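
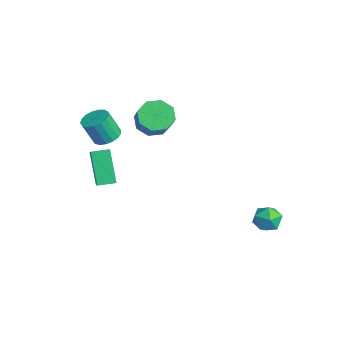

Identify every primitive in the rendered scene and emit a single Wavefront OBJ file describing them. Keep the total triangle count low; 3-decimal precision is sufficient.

v 3.654 4.203 -1.068
v 3.996 3.775 -1.747
v 2.564 3.305 -1.053
v 2.906 2.877 -1.732
v 3.296 2.841 -0.952
v 3.97 3.396 -0.961
v 2.59 3.684 -1.839
v 3.264 4.239 -1.848
v 3.339 3.454 -2.223
v 3.775 2.934 -1.676
v 2.785 4.146 -1.124
v 3.221 3.626 -0.577
v -3.629 -0.033 2.46
v -3.036 -0.52 1.789
v -1.818 -0.774 3.048
v -2.411 -0.287 3.72
v -2.896 0.248 1.809
v -1.679 -0.007 3.068
v -3.186 0.851 2.21
v -1.968 0.597 3.469
v -3.735 0.937 2.759
v -2.517 0.683 4.018
v -4.222 0.454 3.132
v -3.004 0.2 4.391
v -4.361 -0.313 3.112
v -3.144 -0.568 4.371
v -4.072 -0.917 2.711
v -2.854 -1.171 3.97
v -3.523 -1.003 2.162
v -2.305 -1.257 3.421
v -3.603 -2.586 1.91
v -2.94 -2.188 2.15
v -3.094 -2.795 3.589
v -3.757 -3.194 3.35
v -3.228 -1.94 2.223
v -3.383 -2.547 3.663
v -3.603 -1.84 2.225
v -3.757 -2.448 3.665
v -3.978 -1.911 2.155
v -4.132 -2.519 3.595
v -4.266 -2.137 2.029
v -4.421 -2.745 3.468
v -4.403 -2.466 1.875
v -4.557 -3.073 3.315
v -4.356 -2.822 1.73
v -4.511 -3.43 3.169
v -4.137 -3.124 1.626
v -4.292 -3.732 3.065
v -3.796 -3.303 1.587
v -3.95 -3.911 3.026
v -3.41 -3.318 1.622
v -3.564 -3.926 3.061
v -3.068 -3.165 1.723
v -3.223 -3.773 3.163
v -2.849 -2.88 1.867
v -3.003 -3.487 3.307
v -2.803 -2.527 2.021
v -2.957 -3.135 3.461
v -2.864 -3.793 1.461
v -1.425 -4.191 2.537
v -2.667 -2.848 1.548
v -1.228 -3.245 2.624
v -1.632 -3.895 -0.224
v -0.193 -4.292 0.852
v -1.435 -2.949 -0.137
v 0.004 -3.347 0.939
f 1 12 6
f 1 6 2
f 1 2 8
f 1 8 11
f 1 11 12
f 2 6 10
f 6 12 5
f 12 11 3
f 11 8 7
f 8 2 9
f 4 10 5
f 4 5 3
f 4 3 7
f 4 7 9
f 4 9 10
f 5 10 6
f 3 5 12
f 7 3 11
f 9 7 8
f 10 9 2
f 14 13 17
f 14 17 15
f 15 17 18
f 15 18 16
f 17 13 19
f 17 19 18
f 18 19 20
f 18 20 16
f 19 13 21
f 19 21 20
f 20 21 22
f 20 22 16
f 21 13 23
f 21 23 22
f 22 23 24
f 22 24 16
f 23 13 25
f 23 25 24
f 24 25 26
f 24 26 16
f 25 13 27
f 25 27 26
f 26 27 28
f 26 28 16
f 27 13 29
f 27 29 28
f 28 29 30
f 28 30 16
f 29 13 14
f 29 14 30
f 30 14 15
f 30 15 16
f 32 31 35
f 32 35 33
f 33 35 36
f 33 36 34
f 35 31 37
f 35 37 36
f 36 37 38
f 36 38 34
f 37 31 39
f 37 39 38
f 38 39 40
f 38 40 34
f 39 31 41
f 39 41 40
f 40 41 42
f 40 42 34
f 41 31 43
f 41 43 42
f 42 43 44
f 42 44 34
f 43 31 45
f 43 45 44
f 44 45 46
f 44 46 34
f 45 31 47
f 45 47 46
f 46 47 48
f 46 48 34
f 47 31 49
f 47 49 48
f 48 49 50
f 48 50 34
f 49 31 51
f 49 51 50
f 50 51 52
f 50 52 34
f 51 31 53
f 51 53 52
f 52 53 54
f 52 54 34
f 53 31 55
f 53 55 54
f 54 55 56
f 54 56 34
f 55 31 57
f 55 57 56
f 56 57 58
f 56 58 34
f 57 31 32
f 57 32 58
f 58 32 33
f 58 33 34
f 60 62 59
f 63 60 59
f 59 62 61
f 61 63 59
f 60 66 62
f 64 60 63
f 64 66 60
f 62 66 61
f 65 63 61
f 61 66 65
f 65 64 63
f 66 64 65



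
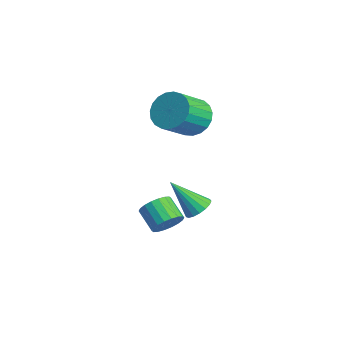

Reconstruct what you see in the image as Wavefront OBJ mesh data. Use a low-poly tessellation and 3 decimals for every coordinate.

v -1.935 2.258 0.374
v -1.63 1.759 -0.387
v -1.16 0.503 0.624
v -1.465 1.002 1.386
v -1.303 1.964 -0.285
v -0.833 0.707 0.726
v -1.085 2.219 -0.069
v -0.615 0.963 0.942
v -1.014 2.481 0.223
v -0.544 1.225 1.235
v -1.102 2.705 0.542
v -0.632 1.448 1.553
v -1.334 2.851 0.832
v -0.864 1.595 1.843
v -1.671 2.895 1.042
v -1.2 1.638 2.054
v -2.053 2.829 1.138
v -1.582 1.572 2.149
v -2.414 2.664 1.101
v -1.944 1.407 2.112
v -2.693 2.429 0.938
v -2.223 1.172 1.95
v -2.841 2.164 0.678
v -2.371 0.908 1.69
v -2.832 1.916 0.366
v -2.362 0.659 1.377
v -2.668 1.727 0.055
v -2.198 0.47 1.066
v -2.377 1.63 -0.201
v -1.907 0.373 0.81
v -2.01 1.641 -0.357
v -1.54 0.385 0.654
v 0.967 1.142 -3.006
v 1.373 1.438 -2.594
v 0.233 0.238 -1.634
v 1.126 1.626 -2.603
v 0.842 1.703 -2.704
v 0.587 1.652 -2.875
v 0.419 1.483 -3.075
v 0.377 1.236 -3.26
v 0.47 0.968 -3.387
v 0.677 0.739 -3.426
v 0.951 0.603 -3.37
v 1.228 0.59 -3.23
v 1.446 0.703 -3.039
v 1.554 0.917 -2.84
v 1.528 1.182 -2.68
v 3.388 -1.306 -1.588
v 3.758 -1.336 -1.006
v 2.842 -1.464 -0.43
v 2.472 -1.434 -1.012
v 3.698 -1.036 -1.034
v 2.782 -1.165 -0.458
v 3.577 -0.789 -1.171
v 2.661 -0.918 -0.595
v 3.419 -0.645 -1.391
v 2.502 -0.774 -0.815
v 3.254 -0.632 -1.65
v 2.338 -0.76 -1.074
v 3.116 -0.752 -1.897
v 2.2 -0.881 -1.321
v 3.032 -0.981 -2.082
v 2.116 -1.11 -1.506
v 3.018 -1.276 -2.17
v 2.102 -1.404 -1.594
v 3.078 -1.575 -2.142
v 2.162 -1.704 -1.566
v 3.199 -1.822 -2.005
v 2.283 -1.951 -1.429
v 3.358 -1.966 -1.785
v 2.441 -2.095 -1.209
v 3.522 -1.98 -1.526
v 2.606 -2.108 -0.95
v 3.66 -1.859 -1.279
v 2.744 -1.988 -0.703
v 3.744 -1.63 -1.094
v 2.828 -1.759 -0.518
f 2 1 5
f 2 5 3
f 3 5 6
f 3 6 4
f 5 1 7
f 5 7 6
f 6 7 8
f 6 8 4
f 7 1 9
f 7 9 8
f 8 9 10
f 8 10 4
f 9 1 11
f 9 11 10
f 10 11 12
f 10 12 4
f 11 1 13
f 11 13 12
f 12 13 14
f 12 14 4
f 13 1 15
f 13 15 14
f 14 15 16
f 14 16 4
f 15 1 17
f 15 17 16
f 16 17 18
f 16 18 4
f 17 1 19
f 17 19 18
f 18 19 20
f 18 20 4
f 19 1 21
f 19 21 20
f 20 21 22
f 20 22 4
f 21 1 23
f 21 23 22
f 22 23 24
f 22 24 4
f 23 1 25
f 23 25 24
f 24 25 26
f 24 26 4
f 25 1 27
f 25 27 26
f 26 27 28
f 26 28 4
f 27 1 29
f 27 29 28
f 28 29 30
f 28 30 4
f 29 1 31
f 29 31 30
f 30 31 32
f 30 32 4
f 31 1 2
f 31 2 32
f 32 2 3
f 32 3 4
f 34 33 36
f 34 36 35
f 36 33 37
f 36 37 35
f 37 33 38
f 37 38 35
f 38 33 39
f 38 39 35
f 39 33 40
f 39 40 35
f 40 33 41
f 40 41 35
f 41 33 42
f 41 42 35
f 42 33 43
f 42 43 35
f 43 33 44
f 43 44 35
f 44 33 45
f 44 45 35
f 45 33 46
f 45 46 35
f 46 33 47
f 46 47 35
f 47 33 34
f 47 34 35
f 49 48 52
f 49 52 50
f 50 52 53
f 50 53 51
f 52 48 54
f 52 54 53
f 53 54 55
f 53 55 51
f 54 48 56
f 54 56 55
f 55 56 57
f 55 57 51
f 56 48 58
f 56 58 57
f 57 58 59
f 57 59 51
f 58 48 60
f 58 60 59
f 59 60 61
f 59 61 51
f 60 48 62
f 60 62 61
f 61 62 63
f 61 63 51
f 62 48 64
f 62 64 63
f 63 64 65
f 63 65 51
f 64 48 66
f 64 66 65
f 65 66 67
f 65 67 51
f 66 48 68
f 66 68 67
f 67 68 69
f 67 69 51
f 68 48 70
f 68 70 69
f 69 70 71
f 69 71 51
f 70 48 72
f 70 72 71
f 71 72 73
f 71 73 51
f 72 48 74
f 72 74 73
f 73 74 75
f 73 75 51
f 74 48 76
f 74 76 75
f 75 76 77
f 75 77 51
f 76 48 49
f 76 49 77
f 77 49 50
f 77 50 51



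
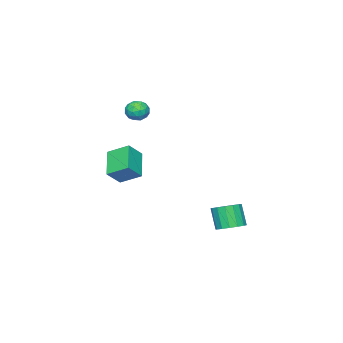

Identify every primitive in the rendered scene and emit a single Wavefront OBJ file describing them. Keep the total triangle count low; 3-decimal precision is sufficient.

v -1.24 -3.33 3.267
v -0.795 -3.671 3.921
v -2.325 -4.149 3.579
v -1.88 -4.49 4.233
v -2.145 -3.671 4.273
v -1.474 -3.164 4.08
v -1.646 -4.656 3.42
v -0.975 -4.149 3.227
v -1.045 -4.49 4.016
v -1.353 -3.881 4.543
v -1.767 -3.939 2.957
v -2.075 -3.33 3.484
v -0.922 -3.428 3.566
v -2.198 -4.392 3.934
v -2.354 -3.91 3.957
v -2.092 -4.11 4.341
v -1.321 -3.131 3.66
v -1.059 -3.331 4.044
v -1.853 -3.331 4.251
v -2.061 -4.489 3.456
v -1.799 -4.689 3.84
v -1.028 -3.71 3.159
v -0.766 -3.91 3.543
v -1.267 -4.489 3.249
v -0.808 -4.111 4.007
v -1.445 -4.592 4.19
v -1.308 -4.689 3.712
v -0.914 -4.392 3.599
v -0.989 -3.753 4.317
v -1.626 -4.234 4.5
v -1.782 -3.752 4.523
v -1.388 -3.455 4.41
v -1.136 -4.234 4.372
v -1.494 -3.586 3
v -2.131 -4.067 3.183
v -1.732 -4.365 3.09
v -1.338 -4.068 2.977
v -1.675 -3.228 3.31
v -2.312 -3.709 3.493
v -2.206 -3.428 3.901
v -1.812 -3.131 3.788
v -1.984 -3.586 3.128
v 0.215 -3.932 -2.021
v -1.235 -5.036 -0.824
v -0.217 -2.512 -1.233
v -1.666 -3.617 -0.036
v 1.246 -4.183 -1.004
v -0.203 -5.288 0.193
v 0.815 -2.764 -0.216
v -0.635 -3.868 0.981
v -0.416 4.268 -3.911
v 0.359 4.708 -3.529
v -0.009 4.053 -2.027
v -0.784 3.612 -2.409
v -0.016 5.038 -3.477
v -0.385 4.382 -1.975
v -0.499 5.161 -3.542
v -0.867 4.505 -2.039
v -0.959 5.045 -3.705
v -1.327 4.389 -2.203
v -1.274 4.72 -3.924
v -1.642 4.065 -2.422
v -1.359 4.275 -4.139
v -1.727 3.619 -2.637
v -1.191 3.827 -4.293
v -1.559 3.172 -2.791
v -0.815 3.498 -4.345
v -1.184 2.842 -2.843
v -0.333 3.375 -4.281
v -0.701 2.719 -2.778
v 0.127 3.491 -4.117
v -0.241 2.835 -2.615
v 0.442 3.815 -3.898
v 0.074 3.16 -2.396
v 0.527 4.261 -3.683
v 0.159 3.605 -2.181
f 1 38 17
f 38 12 41
f 17 41 6
f 38 41 17
f 1 17 13
f 17 6 18
f 13 18 2
f 17 18 13
f 1 13 22
f 13 2 23
f 22 23 8
f 13 23 22
f 1 22 34
f 22 8 37
f 34 37 11
f 22 37 34
f 1 34 38
f 34 11 42
f 38 42 12
f 34 42 38
f 2 18 29
f 18 6 32
f 29 32 10
f 18 32 29
f 6 41 19
f 41 12 40
f 19 40 5
f 41 40 19
f 12 42 39
f 42 11 35
f 39 35 3
f 42 35 39
f 11 37 36
f 37 8 24
f 36 24 7
f 37 24 36
f 8 23 28
f 23 2 25
f 28 25 9
f 23 25 28
f 4 30 16
f 30 10 31
f 16 31 5
f 30 31 16
f 4 16 14
f 16 5 15
f 14 15 3
f 16 15 14
f 4 14 21
f 14 3 20
f 21 20 7
f 14 20 21
f 4 21 26
f 21 7 27
f 26 27 9
f 21 27 26
f 4 26 30
f 26 9 33
f 30 33 10
f 26 33 30
f 5 31 19
f 31 10 32
f 19 32 6
f 31 32 19
f 3 15 39
f 15 5 40
f 39 40 12
f 15 40 39
f 7 20 36
f 20 3 35
f 36 35 11
f 20 35 36
f 9 27 28
f 27 7 24
f 28 24 8
f 27 24 28
f 10 33 29
f 33 9 25
f 29 25 2
f 33 25 29
f 44 46 43
f 47 44 43
f 43 46 45
f 45 47 43
f 44 50 46
f 48 44 47
f 48 50 44
f 46 50 45
f 49 47 45
f 45 50 49
f 49 48 47
f 50 48 49
f 52 51 55
f 52 55 53
f 53 55 56
f 53 56 54
f 55 51 57
f 55 57 56
f 56 57 58
f 56 58 54
f 57 51 59
f 57 59 58
f 58 59 60
f 58 60 54
f 59 51 61
f 59 61 60
f 60 61 62
f 60 62 54
f 61 51 63
f 61 63 62
f 62 63 64
f 62 64 54
f 63 51 65
f 63 65 64
f 64 65 66
f 64 66 54
f 65 51 67
f 65 67 66
f 66 67 68
f 66 68 54
f 67 51 69
f 67 69 68
f 68 69 70
f 68 70 54
f 69 51 71
f 69 71 70
f 70 71 72
f 70 72 54
f 71 51 73
f 71 73 72
f 72 73 74
f 72 74 54
f 73 51 75
f 73 75 74
f 74 75 76
f 74 76 54
f 75 51 52
f 75 52 76
f 76 52 53
f 76 53 54



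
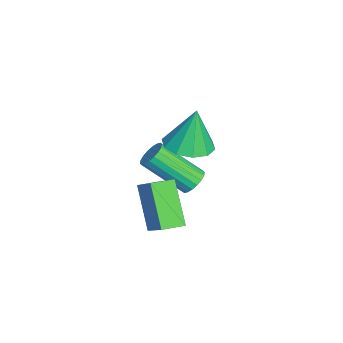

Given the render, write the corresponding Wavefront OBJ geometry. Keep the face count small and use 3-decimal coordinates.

v 1.393 -2.388 1.119
v 2.213 -2.806 1.25
v 1.267 -2.112 2.781
v 2.311 -2.246 1.165
v 2.058 -1.74 1.062
v 1.551 -1.482 0.98
v 0.984 -1.57 0.952
v 0.573 -1.97 0.987
v 0.475 -2.53 1.073
v 0.728 -3.036 1.176
v 1.235 -3.294 1.257
v 1.803 -3.206 1.286
v 3.054 -3.765 -2.099
v 1.867 -4.133 -0.675
v 2.753 -2.96 -2.141
v 1.567 -3.329 -0.717
v 4.173 -3.291 -1.043
v 2.987 -3.66 0.381
v 3.873 -2.487 -1.085
v 2.686 -2.855 0.339
v -0.516 -2.179 -2.513
v -0.164 -1.907 -2.126
v -0.451 -3.43 -0.799
v -0.804 -3.701 -1.187
v -0.401 -1.811 -2.067
v -0.688 -3.334 -0.74
v -0.661 -1.788 -2.096
v -0.948 -3.31 -0.769
v -0.892 -1.842 -2.208
v -1.179 -3.364 -0.881
v -1.049 -1.962 -2.38
v -1.336 -3.485 -1.054
v -1.1 -2.126 -2.579
v -1.388 -3.649 -1.253
v -1.036 -2.3 -2.765
v -1.323 -3.823 -1.438
v -0.869 -2.45 -2.901
v -1.156 -3.973 -1.574
v -0.632 -2.546 -2.96
v -0.919 -4.069 -1.633
v -0.372 -2.57 -2.931
v -0.659 -4.092 -1.604
v -0.141 -2.516 -2.819
v -0.428 -4.038 -1.492
v 0.016 -2.395 -2.646
v -0.271 -3.918 -1.32
v 0.068 -2.231 -2.447
v -0.22 -3.754 -1.121
v 0.003 -2.057 -2.262
v -0.284 -3.58 -0.935
f 2 1 4
f 2 4 3
f 4 1 5
f 4 5 3
f 5 1 6
f 5 6 3
f 6 1 7
f 6 7 3
f 7 1 8
f 7 8 3
f 8 1 9
f 8 9 3
f 9 1 10
f 9 10 3
f 10 1 11
f 10 11 3
f 11 1 12
f 11 12 3
f 12 1 2
f 12 2 3
f 14 16 13
f 17 14 13
f 13 16 15
f 15 17 13
f 14 20 16
f 18 14 17
f 18 20 14
f 16 20 15
f 19 17 15
f 15 20 19
f 19 18 17
f 20 18 19
f 22 21 25
f 22 25 23
f 23 25 26
f 23 26 24
f 25 21 27
f 25 27 26
f 26 27 28
f 26 28 24
f 27 21 29
f 27 29 28
f 28 29 30
f 28 30 24
f 29 21 31
f 29 31 30
f 30 31 32
f 30 32 24
f 31 21 33
f 31 33 32
f 32 33 34
f 32 34 24
f 33 21 35
f 33 35 34
f 34 35 36
f 34 36 24
f 35 21 37
f 35 37 36
f 36 37 38
f 36 38 24
f 37 21 39
f 37 39 38
f 38 39 40
f 38 40 24
f 39 21 41
f 39 41 40
f 40 41 42
f 40 42 24
f 41 21 43
f 41 43 42
f 42 43 44
f 42 44 24
f 43 21 45
f 43 45 44
f 44 45 46
f 44 46 24
f 45 21 47
f 45 47 46
f 46 47 48
f 46 48 24
f 47 21 49
f 47 49 48
f 48 49 50
f 48 50 24
f 49 21 22
f 49 22 50
f 50 22 23
f 50 23 24



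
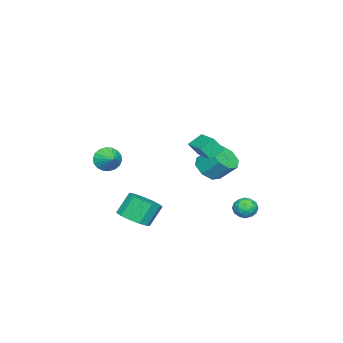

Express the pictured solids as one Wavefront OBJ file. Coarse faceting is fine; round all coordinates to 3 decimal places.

v 3.345 -1.727 -3.991
v 4.153 -2.015 -3.459
v 3.504 -1.582 -2.237
v 2.695 -1.293 -2.769
v 4.242 -1.472 -3.604
v 3.593 -1.039 -2.382
v 4.047 -1.01 -3.872
v 3.397 -0.577 -2.65
v 3.628 -0.775 -4.178
v 2.978 -0.342 -2.956
v 3.119 -0.843 -4.424
v 2.47 -0.409 -3.202
v 2.683 -1.19 -4.533
v 2.033 -0.757 -3.311
v 2.456 -1.709 -4.47
v 1.806 -1.276 -3.248
v 2.511 -2.233 -4.255
v 1.862 -1.799 -3.033
v 2.832 -2.596 -3.956
v 2.182 -2.163 -2.734
v 3.315 -2.683 -3.668
v 2.665 -2.25 -2.446
v 3.807 -2.467 -3.483
v 3.158 -2.033 -2.261
v 1.796 -3.986 -0.628
v 2.253 -4.045 -1.307
v 2.444 -3.294 -0.252
v 2.017 -3.779 -1.39
v 1.737 -3.554 -1.322
v 1.469 -3.415 -1.117
v 1.266 -3.389 -0.815
v 1.168 -3.481 -0.476
v 1.194 -3.674 -0.167
v 1.34 -3.928 0.051
v 1.576 -4.194 0.134
v 1.855 -4.418 0.066
v 2.123 -4.557 -0.139
v 2.326 -4.583 -0.441
v 2.424 -4.491 -0.78
v 2.398 -4.299 -1.089
v 3.623 2.179 1.652
v 2.971 2.645 2.18
v 4.68 3.331 1.942
v 4.028 3.797 2.471
v 3.912 1.723 2.409
v 3.26 2.189 2.938
v 4.969 2.875 2.7
v 4.317 3.341 3.228
v 0.144 3.668 -3.109
v 0.591 3.866 -2.573
v 1.069 3.414 -3.787
v 1.516 3.612 -3.251
v 1.115 3.011 -3.185
v 0.543 3.168 -2.766
v 1.117 4.112 -3.594
v 0.545 4.269 -3.175
v 1.192 4.141 -2.873
v 1.191 3.461 -2.62
v 0.469 3.819 -3.74
v 0.468 3.139 -3.487
v 0.287 3.789 -2.782
v 1.373 3.491 -3.578
v 1.138 3.138 -3.539
v 1.4 3.254 -3.224
v 0.258 3.379 -2.895
v 0.521 3.496 -2.58
v 0.829 2.993 -2.939
v 1.139 3.784 -3.78
v 1.402 3.901 -3.465
v 0.26 4.026 -3.136
v 0.522 4.142 -2.821
v 0.831 4.287 -3.421
v 0.903 4.067 -2.643
v 1.446 3.918 -3.041
v 1.212 4.211 -3.243
v 0.876 4.304 -2.997
v 0.902 3.668 -2.494
v 1.445 3.518 -2.892
v 1.209 3.165 -2.853
v 0.874 3.257 -2.607
v 1.255 3.829 -2.67
v 0.215 3.762 -3.468
v 0.758 3.612 -3.866
v 0.786 4.023 -3.753
v 0.451 4.115 -3.507
v 0.214 3.362 -3.319
v 0.757 3.213 -3.717
v 0.784 2.976 -3.363
v 0.448 3.069 -3.117
v 0.405 3.451 -3.69
v -1.304 0.549 -1.721
v -0.661 1.062 -2.217
v -0.674 2.084 -1.174
v -1.316 1.571 -0.679
v -1.354 1.234 -2.393
v -1.366 2.255 -1.35
v -2.017 1.004 -2.176
v -2.029 2.026 -1.133
v -2.262 0.508 -1.692
v -2.275 1.529 -0.65
v -1.946 0.036 -1.226
v -1.959 1.058 -0.183
v -1.254 -0.135 -1.05
v -1.266 0.886 -0.007
v -0.591 0.094 -1.267
v -0.603 1.116 -0.224
v -0.345 0.591 -1.75
v -0.358 1.612 -0.708
f 2 1 5
f 2 5 3
f 3 5 6
f 3 6 4
f 5 1 7
f 5 7 6
f 6 7 8
f 6 8 4
f 7 1 9
f 7 9 8
f 8 9 10
f 8 10 4
f 9 1 11
f 9 11 10
f 10 11 12
f 10 12 4
f 11 1 13
f 11 13 12
f 12 13 14
f 12 14 4
f 13 1 15
f 13 15 14
f 14 15 16
f 14 16 4
f 15 1 17
f 15 17 16
f 16 17 18
f 16 18 4
f 17 1 19
f 17 19 18
f 18 19 20
f 18 20 4
f 19 1 21
f 19 21 20
f 20 21 22
f 20 22 4
f 21 1 23
f 21 23 22
f 22 23 24
f 22 24 4
f 23 1 2
f 23 2 24
f 24 2 3
f 24 3 4
f 26 25 28
f 26 28 27
f 28 25 29
f 28 29 27
f 29 25 30
f 29 30 27
f 30 25 31
f 30 31 27
f 31 25 32
f 31 32 27
f 32 25 33
f 32 33 27
f 33 25 34
f 33 34 27
f 34 25 35
f 34 35 27
f 35 25 36
f 35 36 27
f 36 25 37
f 36 37 27
f 37 25 38
f 37 38 27
f 38 25 39
f 38 39 27
f 39 25 40
f 39 40 27
f 40 25 26
f 40 26 27
f 42 44 41
f 45 42 41
f 41 44 43
f 43 45 41
f 42 48 44
f 46 42 45
f 46 48 42
f 44 48 43
f 47 45 43
f 43 48 47
f 47 46 45
f 48 46 47
f 49 86 65
f 86 60 89
f 65 89 54
f 86 89 65
f 49 65 61
f 65 54 66
f 61 66 50
f 65 66 61
f 49 61 70
f 61 50 71
f 70 71 56
f 61 71 70
f 49 70 82
f 70 56 85
f 82 85 59
f 70 85 82
f 49 82 86
f 82 59 90
f 86 90 60
f 82 90 86
f 50 66 77
f 66 54 80
f 77 80 58
f 66 80 77
f 54 89 67
f 89 60 88
f 67 88 53
f 89 88 67
f 60 90 87
f 90 59 83
f 87 83 51
f 90 83 87
f 59 85 84
f 85 56 72
f 84 72 55
f 85 72 84
f 56 71 76
f 71 50 73
f 76 73 57
f 71 73 76
f 52 78 64
f 78 58 79
f 64 79 53
f 78 79 64
f 52 64 62
f 64 53 63
f 62 63 51
f 64 63 62
f 52 62 69
f 62 51 68
f 69 68 55
f 62 68 69
f 52 69 74
f 69 55 75
f 74 75 57
f 69 75 74
f 52 74 78
f 74 57 81
f 78 81 58
f 74 81 78
f 53 79 67
f 79 58 80
f 67 80 54
f 79 80 67
f 51 63 87
f 63 53 88
f 87 88 60
f 63 88 87
f 55 68 84
f 68 51 83
f 84 83 59
f 68 83 84
f 57 75 76
f 75 55 72
f 76 72 56
f 75 72 76
f 58 81 77
f 81 57 73
f 77 73 50
f 81 73 77
f 92 91 95
f 92 95 93
f 93 95 96
f 93 96 94
f 95 91 97
f 95 97 96
f 96 97 98
f 96 98 94
f 97 91 99
f 97 99 98
f 98 99 100
f 98 100 94
f 99 91 101
f 99 101 100
f 100 101 102
f 100 102 94
f 101 91 103
f 101 103 102
f 102 103 104
f 102 104 94
f 103 91 105
f 103 105 104
f 104 105 106
f 104 106 94
f 105 91 107
f 105 107 106
f 106 107 108
f 106 108 94
f 107 91 92
f 107 92 108
f 108 92 93
f 108 93 94



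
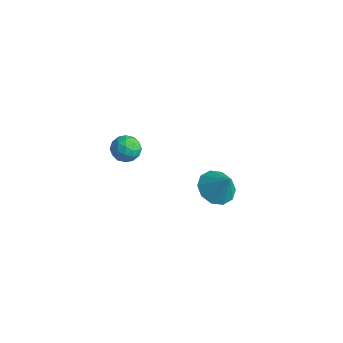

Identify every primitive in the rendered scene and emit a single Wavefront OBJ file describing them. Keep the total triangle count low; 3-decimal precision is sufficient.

v 0.06 -0.819 2.174
v 0.361 -1.086 1.609
v 0.259 -1.774 2.731
v 0.56 -2.041 2.166
v 0.867 -1.523 2.511
v 0.744 -0.933 2.167
v -0.124 -1.927 2.173
v -0.247 -1.337 1.829
v 0.248 -1.77 1.608
v 0.86 -1.521 1.817
v -0.24 -1.339 2.523
v 0.372 -1.09 2.732
v 0.193 -0.869 1.843
v 0.427 -1.991 2.497
v 0.607 -1.687 2.7
v 0.784 -1.844 2.368
v 0.418 -0.779 2.171
v 0.596 -0.936 1.839
v 0.893 -1.193 2.369
v 0.024 -1.924 2.501
v 0.202 -2.081 2.169
v -0.164 -1.016 1.972
v 0.013 -1.173 1.64
v -0.273 -1.667 1.971
v 0.304 -1.428 1.51
v 0.42 -1.989 1.837
v 0.018 -1.922 1.841
v -0.054 -1.575 1.639
v 0.664 -1.281 1.633
v 0.781 -1.842 1.96
v 0.961 -1.538 2.163
v 0.889 -1.191 1.961
v 0.597 -1.684 1.632
v -0.161 -1.018 2.38
v -0.044 -1.579 2.707
v -0.269 -1.669 2.379
v -0.341 -1.322 2.177
v 0.2 -0.871 2.503
v 0.316 -1.432 2.83
v 0.674 -1.285 2.701
v 0.602 -0.938 2.499
v 0.023 -1.176 2.708
v 0.621 3.496 -3.844
v 1.376 3.195 -4.315
v 1.359 3.584 -2.716
v 1.362 3.774 -4.35
v 1.065 4.248 -4.192
v 0.598 4.434 -3.901
v 0.14 4.262 -3.588
v -0.134 3.798 -3.372
v -0.12 3.218 -3.337
v 0.177 2.745 -3.495
v 0.644 2.558 -3.786
v 1.102 2.73 -4.099
f 1 38 17
f 38 12 41
f 17 41 6
f 38 41 17
f 1 17 13
f 17 6 18
f 13 18 2
f 17 18 13
f 1 13 22
f 13 2 23
f 22 23 8
f 13 23 22
f 1 22 34
f 22 8 37
f 34 37 11
f 22 37 34
f 1 34 38
f 34 11 42
f 38 42 12
f 34 42 38
f 2 18 29
f 18 6 32
f 29 32 10
f 18 32 29
f 6 41 19
f 41 12 40
f 19 40 5
f 41 40 19
f 12 42 39
f 42 11 35
f 39 35 3
f 42 35 39
f 11 37 36
f 37 8 24
f 36 24 7
f 37 24 36
f 8 23 28
f 23 2 25
f 28 25 9
f 23 25 28
f 4 30 16
f 30 10 31
f 16 31 5
f 30 31 16
f 4 16 14
f 16 5 15
f 14 15 3
f 16 15 14
f 4 14 21
f 14 3 20
f 21 20 7
f 14 20 21
f 4 21 26
f 21 7 27
f 26 27 9
f 21 27 26
f 4 26 30
f 26 9 33
f 30 33 10
f 26 33 30
f 5 31 19
f 31 10 32
f 19 32 6
f 31 32 19
f 3 15 39
f 15 5 40
f 39 40 12
f 15 40 39
f 7 20 36
f 20 3 35
f 36 35 11
f 20 35 36
f 9 27 28
f 27 7 24
f 28 24 8
f 27 24 28
f 10 33 29
f 33 9 25
f 29 25 2
f 33 25 29
f 44 43 46
f 44 46 45
f 46 43 47
f 46 47 45
f 47 43 48
f 47 48 45
f 48 43 49
f 48 49 45
f 49 43 50
f 49 50 45
f 50 43 51
f 50 51 45
f 51 43 52
f 51 52 45
f 52 43 53
f 52 53 45
f 53 43 54
f 53 54 45
f 54 43 44
f 54 44 45



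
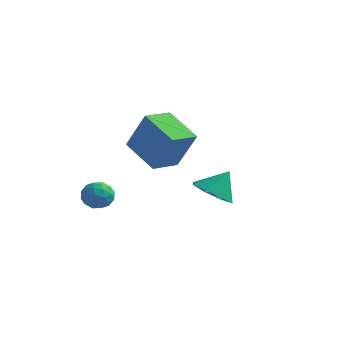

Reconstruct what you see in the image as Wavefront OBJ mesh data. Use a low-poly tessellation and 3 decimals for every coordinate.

v 1.098 -1.502 -1
v 2.047 -1.562 -1.369
v 1.562 -0.918 0.1
v 1.689 -0.898 -1.571
v 0.985 -0.588 -1.439
v 0.347 -0.814 -1.049
v 0.149 -1.443 -0.631
v 0.506 -2.106 -0.429
v 1.21 -2.417 -0.562
v 1.848 -2.191 -0.951
v -5.064 1.979 -0.739
v -4.069 1.941 1.212
v -4.624 3.399 -0.936
v -3.63 3.362 1.015
v -3.33 1.318 -1.635
v -2.336 1.281 0.316
v -2.891 2.739 -1.832
v -1.896 2.701 0.119
v -3.94 -1.831 -1.478
v -3.243 -2.081 -1.68
v -4.457 -2.799 -2.06
v -3.76 -3.049 -2.262
v -3.977 -3.071 -1.526
v -3.657 -2.473 -1.167
v -4.043 -2.407 -2.573
v -3.723 -1.809 -2.214
v -3.307 -2.437 -2.357
v -3.266 -2.848 -1.71
v -4.434 -2.032 -2.03
v -4.393 -2.443 -1.383
v -3.546 -1.871 -1.528
v -4.154 -3.009 -2.212
v -4.281 -3.022 -1.779
v -3.872 -3.169 -1.898
v -3.79 -2.101 -1.226
v -3.38 -2.249 -1.345
v -3.811 -2.831 -1.254
v -4.32 -2.631 -2.395
v -3.91 -2.779 -2.514
v -3.828 -1.711 -1.842
v -3.419 -1.858 -1.961
v -3.889 -2.049 -2.486
v -3.174 -2.228 -2.045
v -3.478 -2.796 -2.387
v -3.644 -2.419 -2.57
v -3.456 -2.067 -2.359
v -3.15 -2.469 -1.665
v -3.454 -3.038 -2.007
v -3.581 -3.051 -1.574
v -3.394 -2.699 -1.363
v -3.187 -2.678 -2.063
v -4.246 -1.842 -1.733
v -4.55 -2.411 -2.075
v -4.306 -2.181 -2.377
v -4.119 -1.829 -2.166
v -4.222 -2.084 -1.353
v -4.526 -2.652 -1.695
v -4.244 -2.813 -1.381
v -4.056 -2.461 -1.17
v -4.513 -2.202 -1.677
f 2 1 4
f 2 4 3
f 4 1 5
f 4 5 3
f 5 1 6
f 5 6 3
f 6 1 7
f 6 7 3
f 7 1 8
f 7 8 3
f 8 1 9
f 8 9 3
f 9 1 10
f 9 10 3
f 10 1 2
f 10 2 3
f 12 14 11
f 15 12 11
f 11 14 13
f 13 15 11
f 12 18 14
f 16 12 15
f 16 18 12
f 14 18 13
f 17 15 13
f 13 18 17
f 17 16 15
f 18 16 17
f 19 56 35
f 56 30 59
f 35 59 24
f 56 59 35
f 19 35 31
f 35 24 36
f 31 36 20
f 35 36 31
f 19 31 40
f 31 20 41
f 40 41 26
f 31 41 40
f 19 40 52
f 40 26 55
f 52 55 29
f 40 55 52
f 19 52 56
f 52 29 60
f 56 60 30
f 52 60 56
f 20 36 47
f 36 24 50
f 47 50 28
f 36 50 47
f 24 59 37
f 59 30 58
f 37 58 23
f 59 58 37
f 30 60 57
f 60 29 53
f 57 53 21
f 60 53 57
f 29 55 54
f 55 26 42
f 54 42 25
f 55 42 54
f 26 41 46
f 41 20 43
f 46 43 27
f 41 43 46
f 22 48 34
f 48 28 49
f 34 49 23
f 48 49 34
f 22 34 32
f 34 23 33
f 32 33 21
f 34 33 32
f 22 32 39
f 32 21 38
f 39 38 25
f 32 38 39
f 22 39 44
f 39 25 45
f 44 45 27
f 39 45 44
f 22 44 48
f 44 27 51
f 48 51 28
f 44 51 48
f 23 49 37
f 49 28 50
f 37 50 24
f 49 50 37
f 21 33 57
f 33 23 58
f 57 58 30
f 33 58 57
f 25 38 54
f 38 21 53
f 54 53 29
f 38 53 54
f 27 45 46
f 45 25 42
f 46 42 26
f 45 42 46
f 28 51 47
f 51 27 43
f 47 43 20
f 51 43 47



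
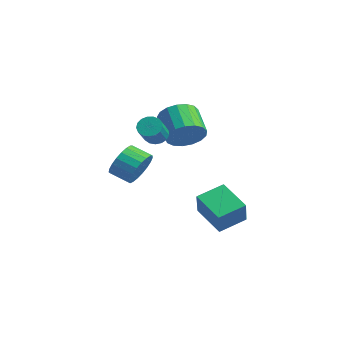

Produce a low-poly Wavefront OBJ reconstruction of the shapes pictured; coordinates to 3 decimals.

v 0.821 1.958 -3.393
v 1.004 3.462 -2.878
v 2.546 2.028 -4.21
v 2.729 3.532 -3.695
v 1.491 1.408 -2.025
v 1.674 2.912 -1.51
v 3.216 1.478 -2.842
v 3.399 2.982 -2.327
v 1.011 -0.622 2.503
v 1.572 -0.41 2.282
v 2.271 -1.266 3.236
v 1.709 -1.478 3.457
v 1.504 -0.214 2.507
v 2.203 -1.07 3.462
v 1.322 -0.112 2.732
v 2.021 -0.968 3.686
v 1.069 -0.127 2.904
v 1.768 -0.982 3.858
v 0.803 -0.255 2.984
v 1.502 -1.111 3.938
v 0.584 -0.467 2.954
v 1.283 -1.323 3.909
v 0.463 -0.715 2.821
v 1.162 -1.571 3.775
v 0.467 -0.941 2.614
v 1.166 -1.797 3.569
v 0.596 -1.095 2.383
v 1.295 -1.95 3.337
v 0.82 -1.14 2.178
v 1.519 -1.995 3.133
v 1.087 -1.066 2.048
v 1.786 -1.922 3.003
v 1.337 -0.891 2.023
v 2.036 -1.747 2.977
v 1.512 -0.654 2.107
v 2.211 -1.51 3.061
v 0.114 1.772 1.537
v 0.554 1.39 2.422
v -0.853 1.865 3.328
v -1.294 2.248 2.443
v 0.709 1.873 2.409
v -0.699 2.348 3.314
v 0.727 2.333 2.195
v -0.681 2.808 3.101
v 0.605 2.665 1.831
v -0.803 3.14 2.737
v 0.37 2.792 1.4
v -1.038 3.267 2.306
v 0.076 2.685 1
v -1.331 3.161 1.906
v -0.208 2.37 0.723
v -1.616 2.845 1.629
v -0.419 1.917 0.632
v -1.827 2.393 1.538
v -0.508 1.432 0.749
v -1.916 1.907 1.655
v -0.455 1.024 1.046
v -1.862 1.499 1.952
v -0.271 0.788 1.456
v -1.678 1.263 2.362
v 0.001 0.777 1.884
v -1.406 1.252 2.79
v 0.299 0.994 2.233
v -1.109 1.47 3.139
v -0.482 -0.516 -0.385
v 0.122 -0.875 0.368
v -0.813 -1.424 0.857
v -1.418 -1.064 0.105
v -0.011 -0.503 0.531
v -0.947 -1.052 1.02
v -0.226 -0.132 0.536
v -1.161 -0.681 1.025
v -0.485 0.172 0.382
v -1.42 -0.377 0.871
v -0.743 0.358 0.096
v -1.679 -0.191 0.585
v -0.957 0.392 -0.274
v -1.893 -0.157 0.215
v -1.088 0.269 -0.663
v -2.024 -0.28 -0.174
v -1.115 0.011 -1.004
v -2.05 -0.538 -0.515
v -1.032 -0.338 -1.237
v -1.968 -0.887 -0.748
v -0.854 -0.718 -1.323
v -1.79 -1.267 -0.834
v -0.612 -1.063 -1.247
v -1.548 -1.612 -0.758
v -0.347 -1.313 -1.022
v -1.283 -1.862 -0.533
v -0.106 -1.426 -0.686
v -1.042 -1.975 -0.197
v 0.07 -1.381 -0.299
v -0.865 -1.93 0.191
v 0.151 -1.186 0.074
v -0.785 -1.735 0.563
f 2 4 1
f 5 2 1
f 1 4 3
f 3 5 1
f 2 8 4
f 6 2 5
f 6 8 2
f 4 8 3
f 7 5 3
f 3 8 7
f 7 6 5
f 8 6 7
f 10 9 13
f 10 13 11
f 11 13 14
f 11 14 12
f 13 9 15
f 13 15 14
f 14 15 16
f 14 16 12
f 15 9 17
f 15 17 16
f 16 17 18
f 16 18 12
f 17 9 19
f 17 19 18
f 18 19 20
f 18 20 12
f 19 9 21
f 19 21 20
f 20 21 22
f 20 22 12
f 21 9 23
f 21 23 22
f 22 23 24
f 22 24 12
f 23 9 25
f 23 25 24
f 24 25 26
f 24 26 12
f 25 9 27
f 25 27 26
f 26 27 28
f 26 28 12
f 27 9 29
f 27 29 28
f 28 29 30
f 28 30 12
f 29 9 31
f 29 31 30
f 30 31 32
f 30 32 12
f 31 9 33
f 31 33 32
f 32 33 34
f 32 34 12
f 33 9 35
f 33 35 34
f 34 35 36
f 34 36 12
f 35 9 10
f 35 10 36
f 36 10 11
f 36 11 12
f 38 37 41
f 38 41 39
f 39 41 42
f 39 42 40
f 41 37 43
f 41 43 42
f 42 43 44
f 42 44 40
f 43 37 45
f 43 45 44
f 44 45 46
f 44 46 40
f 45 37 47
f 45 47 46
f 46 47 48
f 46 48 40
f 47 37 49
f 47 49 48
f 48 49 50
f 48 50 40
f 49 37 51
f 49 51 50
f 50 51 52
f 50 52 40
f 51 37 53
f 51 53 52
f 52 53 54
f 52 54 40
f 53 37 55
f 53 55 54
f 54 55 56
f 54 56 40
f 55 37 57
f 55 57 56
f 56 57 58
f 56 58 40
f 57 37 59
f 57 59 58
f 58 59 60
f 58 60 40
f 59 37 61
f 59 61 60
f 60 61 62
f 60 62 40
f 61 37 63
f 61 63 62
f 62 63 64
f 62 64 40
f 63 37 38
f 63 38 64
f 64 38 39
f 64 39 40
f 66 65 69
f 66 69 67
f 67 69 70
f 67 70 68
f 69 65 71
f 69 71 70
f 70 71 72
f 70 72 68
f 71 65 73
f 71 73 72
f 72 73 74
f 72 74 68
f 73 65 75
f 73 75 74
f 74 75 76
f 74 76 68
f 75 65 77
f 75 77 76
f 76 77 78
f 76 78 68
f 77 65 79
f 77 79 78
f 78 79 80
f 78 80 68
f 79 65 81
f 79 81 80
f 80 81 82
f 80 82 68
f 81 65 83
f 81 83 82
f 82 83 84
f 82 84 68
f 83 65 85
f 83 85 84
f 84 85 86
f 84 86 68
f 85 65 87
f 85 87 86
f 86 87 88
f 86 88 68
f 87 65 89
f 87 89 88
f 88 89 90
f 88 90 68
f 89 65 91
f 89 91 90
f 90 91 92
f 90 92 68
f 91 65 93
f 91 93 92
f 92 93 94
f 92 94 68
f 93 65 95
f 93 95 94
f 94 95 96
f 94 96 68
f 95 65 66
f 95 66 96
f 96 66 67
f 96 67 68



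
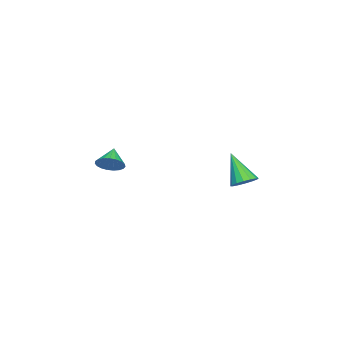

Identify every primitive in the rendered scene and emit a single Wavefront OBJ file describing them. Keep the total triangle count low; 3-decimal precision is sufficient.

v 1.807 -2.827 2.763
v 2.254 -2.936 3.278
v 0.993 -2.993 3.437
v 2.211 -2.653 3.295
v 2.098 -2.4 3.22
v 1.935 -2.221 3.066
v 1.75 -2.147 2.86
v 1.574 -2.19 2.637
v 1.439 -2.344 2.436
v 1.368 -2.581 2.292
v 1.372 -2.861 2.229
v 1.452 -3.135 2.258
v 1.594 -3.356 2.375
v 1.772 -3.485 2.559
v 1.956 -3.501 2.778
v 2.115 -3.4 2.995
v 2.22 -3.2 3.171
v 1.257 3.308 2.365
v 1.819 3.462 2.654
v 0.743 2.472 3.815
v 1.611 3.717 2.727
v 1.308 3.861 2.702
v 0.991 3.857 2.588
v 0.746 3.706 2.414
v 0.638 3.449 2.227
v 0.696 3.153 2.077
v 0.904 2.899 2.004
v 1.207 2.754 2.028
v 1.523 2.758 2.143
v 1.768 2.909 2.317
v 1.876 3.167 2.504
f 2 1 4
f 2 4 3
f 4 1 5
f 4 5 3
f 5 1 6
f 5 6 3
f 6 1 7
f 6 7 3
f 7 1 8
f 7 8 3
f 8 1 9
f 8 9 3
f 9 1 10
f 9 10 3
f 10 1 11
f 10 11 3
f 11 1 12
f 11 12 3
f 12 1 13
f 12 13 3
f 13 1 14
f 13 14 3
f 14 1 15
f 14 15 3
f 15 1 16
f 15 16 3
f 16 1 17
f 16 17 3
f 17 1 2
f 17 2 3
f 19 18 21
f 19 21 20
f 21 18 22
f 21 22 20
f 22 18 23
f 22 23 20
f 23 18 24
f 23 24 20
f 24 18 25
f 24 25 20
f 25 18 26
f 25 26 20
f 26 18 27
f 26 27 20
f 27 18 28
f 27 28 20
f 28 18 29
f 28 29 20
f 29 18 30
f 29 30 20
f 30 18 31
f 30 31 20
f 31 18 19
f 31 19 20



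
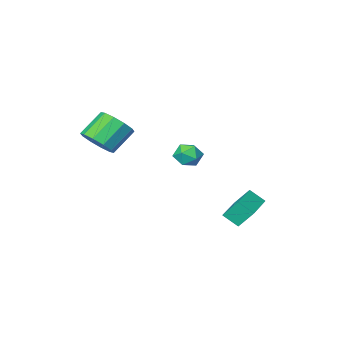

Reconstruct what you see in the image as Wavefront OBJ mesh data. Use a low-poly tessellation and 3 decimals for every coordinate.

v 3.825 -3.447 -0.411
v 4.346 -2.864 0.196
v 3.156 -2.971 1.319
v 2.635 -3.553 0.711
v 3.989 -2.506 -0.148
v 2.799 -2.613 0.974
v 3.569 -2.508 -0.594
v 2.379 -2.614 0.529
v 3.247 -2.868 -0.969
v 2.057 -2.974 0.154
v 3.146 -3.449 -1.132
v 1.956 -3.555 -0.009
v 3.304 -4.029 -1.019
v 2.114 -4.136 0.104
v 3.661 -4.387 -0.674
v 2.471 -4.494 0.448
v 4.081 -4.386 -0.229
v 2.891 -4.492 0.894
v 4.403 -4.026 0.146
v 3.213 -4.132 1.269
v 4.504 -3.445 0.309
v 3.314 -3.551 1.432
v 1.537 2.429 0.498
v 1.943 2.435 -0.129
v 2.397 1.785 1.049
v 2.803 1.791 0.422
v 2.704 2.422 0.809
v 2.172 2.82 0.468
v 2.168 1.4 0.452
v 1.636 1.798 0.111
v 2.333 1.799 -0.157
v 2.664 2.43 0.063
v 1.676 1.79 0.857
v 2.007 2.421 1.077
v -2.118 2.02 -3.511
v -1.627 1.422 -2.91
v -0.604 3.354 -3.42
v -0.113 2.756 -2.819
v -1.607 1.504 -4.441
v -1.116 0.906 -3.84
v -0.093 2.838 -4.35
v 0.398 2.24 -3.749
f 2 1 5
f 2 5 3
f 3 5 6
f 3 6 4
f 5 1 7
f 5 7 6
f 6 7 8
f 6 8 4
f 7 1 9
f 7 9 8
f 8 9 10
f 8 10 4
f 9 1 11
f 9 11 10
f 10 11 12
f 10 12 4
f 11 1 13
f 11 13 12
f 12 13 14
f 12 14 4
f 13 1 15
f 13 15 14
f 14 15 16
f 14 16 4
f 15 1 17
f 15 17 16
f 16 17 18
f 16 18 4
f 17 1 19
f 17 19 18
f 18 19 20
f 18 20 4
f 19 1 21
f 19 21 20
f 20 21 22
f 20 22 4
f 21 1 2
f 21 2 22
f 22 2 3
f 22 3 4
f 23 34 28
f 23 28 24
f 23 24 30
f 23 30 33
f 23 33 34
f 24 28 32
f 28 34 27
f 34 33 25
f 33 30 29
f 30 24 31
f 26 32 27
f 26 27 25
f 26 25 29
f 26 29 31
f 26 31 32
f 27 32 28
f 25 27 34
f 29 25 33
f 31 29 30
f 32 31 24
f 36 38 35
f 39 36 35
f 35 38 37
f 37 39 35
f 36 42 38
f 40 36 39
f 40 42 36
f 38 42 37
f 41 39 37
f 37 42 41
f 41 40 39
f 42 40 41



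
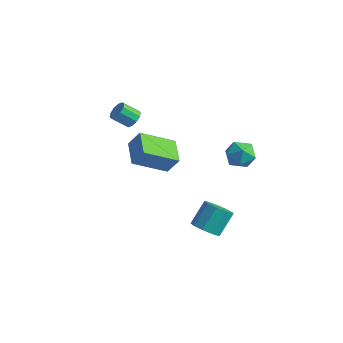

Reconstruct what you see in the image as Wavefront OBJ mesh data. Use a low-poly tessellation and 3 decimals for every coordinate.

v 3.423 1.598 -4.452
v 3.881 2.111 -4.881
v 3.855 3.074 -3.757
v 3.397 2.562 -3.328
v 3.344 2.209 -4.977
v 3.318 3.173 -3.854
v 2.845 2.022 -4.828
v 2.818 2.985 -3.705
v 2.616 1.636 -4.503
v 2.589 2.6 -3.38
v 2.765 1.233 -4.154
v 2.738 2.196 -3.03
v 3.222 1 -3.944
v 3.195 1.964 -2.82
v 3.773 1.048 -3.971
v 3.747 2.011 -2.848
v 4.161 1.353 -4.224
v 4.134 2.316 -3.101
v 4.203 1.773 -4.583
v 4.177 2.736 -3.46
v -1.991 1.538 -0.906
v -1.445 1.834 0.038
v -1.152 3.16 -1.901
v -0.606 3.457 -0.957
v -0.794 0.663 -1.323
v -0.248 0.96 -0.379
v 0.045 2.286 -2.318
v 0.591 2.582 -1.374
v 3.348 3.862 -0.396
v 3.963 4.342 -0.006
v 3.577 2.818 0.526
v 4.192 3.298 0.916
v 3.353 3.531 0.976
v 3.211 4.176 0.406
v 4.329 2.984 0.114
v 4.187 3.629 -0.456
v 4.569 3.799 0.309
v 3.966 4.138 0.842
v 3.574 3.022 -0.322
v 2.971 3.361 0.211
v -2.674 2.542 0.104
v -2.175 2.304 0.279
v -2.707 1.68 0.95
v -3.206 1.918 0.776
v -2.242 2.587 0.489
v -2.774 1.962 1.16
v -2.474 2.853 0.552
v -3.006 2.228 1.223
v -2.783 3 0.444
v -3.315 2.375 1.115
v -3.05 2.972 0.207
v -3.582 2.348 0.878
v -3.173 2.78 -0.07
v -3.705 2.156 0.601
v -3.106 2.498 -0.28
v -3.638 1.873 0.391
v -2.874 2.232 -0.343
v -3.406 1.607 0.328
v -2.565 2.085 -0.235
v -3.097 1.46 0.436
v -2.298 2.112 0.002
v -2.83 1.488 0.673
f 2 1 5
f 2 5 3
f 3 5 6
f 3 6 4
f 5 1 7
f 5 7 6
f 6 7 8
f 6 8 4
f 7 1 9
f 7 9 8
f 8 9 10
f 8 10 4
f 9 1 11
f 9 11 10
f 10 11 12
f 10 12 4
f 11 1 13
f 11 13 12
f 12 13 14
f 12 14 4
f 13 1 15
f 13 15 14
f 14 15 16
f 14 16 4
f 15 1 17
f 15 17 16
f 16 17 18
f 16 18 4
f 17 1 19
f 17 19 18
f 18 19 20
f 18 20 4
f 19 1 2
f 19 2 20
f 20 2 3
f 20 3 4
f 22 24 21
f 25 22 21
f 21 24 23
f 23 25 21
f 22 28 24
f 26 22 25
f 26 28 22
f 24 28 23
f 27 25 23
f 23 28 27
f 27 26 25
f 28 26 27
f 29 40 34
f 29 34 30
f 29 30 36
f 29 36 39
f 29 39 40
f 30 34 38
f 34 40 33
f 40 39 31
f 39 36 35
f 36 30 37
f 32 38 33
f 32 33 31
f 32 31 35
f 32 35 37
f 32 37 38
f 33 38 34
f 31 33 40
f 35 31 39
f 37 35 36
f 38 37 30
f 42 41 45
f 42 45 43
f 43 45 46
f 43 46 44
f 45 41 47
f 45 47 46
f 46 47 48
f 46 48 44
f 47 41 49
f 47 49 48
f 48 49 50
f 48 50 44
f 49 41 51
f 49 51 50
f 50 51 52
f 50 52 44
f 51 41 53
f 51 53 52
f 52 53 54
f 52 54 44
f 53 41 55
f 53 55 54
f 54 55 56
f 54 56 44
f 55 41 57
f 55 57 56
f 56 57 58
f 56 58 44
f 57 41 59
f 57 59 58
f 58 59 60
f 58 60 44
f 59 41 61
f 59 61 60
f 60 61 62
f 60 62 44
f 61 41 42
f 61 42 62
f 62 42 43
f 62 43 44



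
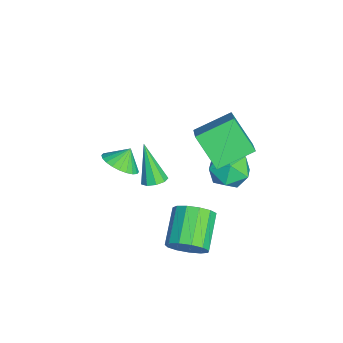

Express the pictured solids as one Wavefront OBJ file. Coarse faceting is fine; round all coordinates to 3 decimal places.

v 1.254 0.416 1.402
v 0.669 2.136 2.163
v -0.373 0.361 0.274
v -0.958 2.081 1.035
v 2.218 1.379 -0.035
v 1.633 3.099 0.726
v 0.591 1.324 -1.163
v 0.006 3.044 -0.402
v -1.934 2.262 -3.161
v -1.144 2.802 -2.53
v -0.596 1.298 -4.01
v 0.194 1.838 -3.379
v -0.522 1.092 -2.885
v -1.349 1.688 -2.36
v -0.391 2.412 -4.18
v -1.218 3.008 -3.655
v -0.191 2.895 -3.16
v -0.272 2.079 -2.359
v -1.468 2.021 -4.181
v -1.549 1.205 -3.38
v -2.173 -3.07 -4.159
v -1.37 -2.458 -4.167
v -2.547 -2.57 -3.341
v -1.619 -2.261 -4.401
v -1.953 -2.188 -4.598
v -2.319 -2.249 -4.729
v -2.664 -2.435 -4.772
v -2.934 -2.718 -4.722
v -3.088 -3.055 -4.587
v -3.103 -3.393 -4.386
v -2.976 -3.683 -4.151
v -2.727 -3.88 -3.917
v -2.393 -3.953 -3.72
v -2.027 -3.892 -3.59
v -1.682 -3.706 -3.547
v -1.412 -3.423 -3.596
v -1.258 -3.086 -3.732
v -1.243 -2.747 -3.932
v 3.969 0.065 -4.151
v 4.436 0.756 -3.581
v 2.717 1.105 -2.598
v 2.251 0.415 -3.169
v 4.233 1.033 -4.035
v 2.514 1.383 -3.052
v 3.946 1.003 -4.525
v 2.227 1.352 -3.543
v 3.667 0.675 -4.897
v 1.948 1.024 -3.915
v 3.483 0.154 -5.032
v 1.765 0.503 -4.05
v 3.454 -0.396 -4.888
v 1.736 -0.047 -3.905
v 3.589 -0.799 -4.509
v 1.87 -0.45 -3.527
v 3.844 -0.928 -4.017
v 2.126 -0.579 -3.035
v 4.139 -0.741 -3.568
v 2.421 -0.392 -2.585
v 4.38 -0.298 -3.303
v 2.662 0.051 -2.321
v 4.491 0.26 -3.308
v 2.772 0.609 -2.326
v 0.222 -1.419 -2.976
v 0.578 -0.947 -2.705
v -0.622 -1.901 -1.024
v 0.184 -0.785 -2.836
v -0.191 -0.92 -3.031
v -0.374 -1.289 -3.201
v -0.277 -1.718 -3.265
v 0.053 -2.007 -3.194
v 0.462 -2.022 -3.021
v 0.759 -1.754 -2.826
v 0.804 -1.329 -2.702
f 2 4 1
f 5 2 1
f 1 4 3
f 3 5 1
f 2 8 4
f 6 2 5
f 6 8 2
f 4 8 3
f 7 5 3
f 3 8 7
f 7 6 5
f 8 6 7
f 9 20 14
f 9 14 10
f 9 10 16
f 9 16 19
f 9 19 20
f 10 14 18
f 14 20 13
f 20 19 11
f 19 16 15
f 16 10 17
f 12 18 13
f 12 13 11
f 12 11 15
f 12 15 17
f 12 17 18
f 13 18 14
f 11 13 20
f 15 11 19
f 17 15 16
f 18 17 10
f 22 21 24
f 22 24 23
f 24 21 25
f 24 25 23
f 25 21 26
f 25 26 23
f 26 21 27
f 26 27 23
f 27 21 28
f 27 28 23
f 28 21 29
f 28 29 23
f 29 21 30
f 29 30 23
f 30 21 31
f 30 31 23
f 31 21 32
f 31 32 23
f 32 21 33
f 32 33 23
f 33 21 34
f 33 34 23
f 34 21 35
f 34 35 23
f 35 21 36
f 35 36 23
f 36 21 37
f 36 37 23
f 37 21 38
f 37 38 23
f 38 21 22
f 38 22 23
f 40 39 43
f 40 43 41
f 41 43 44
f 41 44 42
f 43 39 45
f 43 45 44
f 44 45 46
f 44 46 42
f 45 39 47
f 45 47 46
f 46 47 48
f 46 48 42
f 47 39 49
f 47 49 48
f 48 49 50
f 48 50 42
f 49 39 51
f 49 51 50
f 50 51 52
f 50 52 42
f 51 39 53
f 51 53 52
f 52 53 54
f 52 54 42
f 53 39 55
f 53 55 54
f 54 55 56
f 54 56 42
f 55 39 57
f 55 57 56
f 56 57 58
f 56 58 42
f 57 39 59
f 57 59 58
f 58 59 60
f 58 60 42
f 59 39 61
f 59 61 60
f 60 61 62
f 60 62 42
f 61 39 40
f 61 40 62
f 62 40 41
f 62 41 42
f 64 63 66
f 64 66 65
f 66 63 67
f 66 67 65
f 67 63 68
f 67 68 65
f 68 63 69
f 68 69 65
f 69 63 70
f 69 70 65
f 70 63 71
f 70 71 65
f 71 63 72
f 71 72 65
f 72 63 73
f 72 73 65
f 73 63 64
f 73 64 65



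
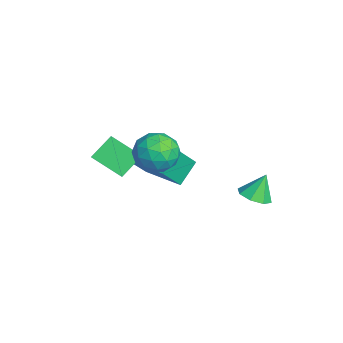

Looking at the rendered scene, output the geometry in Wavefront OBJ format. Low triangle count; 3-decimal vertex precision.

v 4.074 3.393 0.053
v 4.772 3.069 0.336
v 3.846 3.927 1.227
v 4.854 3.642 0.091
v 4.479 4.068 -0.175
v 3.867 4.099 -0.308
v 3.376 3.717 -0.23
v 3.294 3.144 0.014
v 3.669 2.718 0.281
v 4.281 2.687 0.414
v -2.474 0.185 -1.405
v -1.874 -0.713 -0.065
v -0.822 1.564 -1.221
v -0.222 0.667 0.119
v -1.678 -0.647 -2.319
v -1.078 -1.544 -0.979
v -0.026 0.733 -2.135
v 0.574 -0.165 -0.795
v 0.679 -0.649 0.809
v 1.352 0.278 0.818
v 1.748 -1.438 2.102
v 2.421 -0.511 2.111
v 1.354 -0.448 2.524
v 0.693 0.039 1.725
v 2.407 -1.199 1.195
v 1.746 -0.712 0.396
v 2.42 -0.062 1.057
v 1.769 0.403 1.878
v 1.331 -1.563 1.042
v 0.68 -1.098 1.863
v 0.921 -0.116 0.7
v 2.179 -1.044 2.22
v 1.551 -1.007 2.463
v 1.947 -0.462 2.468
v 0.534 -0.257 1.233
v 0.93 0.288 1.238
v 0.931 -0.138 2.241
v 2.17 -1.448 1.682
v 2.566 -0.903 1.687
v 1.153 -0.698 0.452
v 1.549 -0.153 0.457
v 2.169 -1.022 0.679
v 1.945 0.229 0.846
v 2.573 -0.235 1.606
v 2.565 -0.639 1.067
v 2.177 -0.353 0.598
v 1.562 0.502 1.328
v 2.191 0.038 2.089
v 1.564 0.075 2.331
v 1.175 0.362 1.861
v 2.19 0.302 1.469
v 0.909 -1.198 0.831
v 1.538 -1.662 1.592
v 1.925 -1.522 1.059
v 1.536 -1.235 0.589
v 0.527 -0.925 1.314
v 1.155 -1.389 2.074
v 0.923 -0.807 2.322
v 0.535 -0.521 1.853
v 0.91 -1.462 1.451
v -0.515 -3.269 -0.124
v -1.097 -2.298 0.766
v 0.285 -1.984 -1.002
v -0.297 -1.013 -0.112
v 0.657 -3.387 0.772
v 0.075 -2.416 1.662
v 1.457 -2.102 -0.106
v 0.875 -1.131 0.784
f 2 1 4
f 2 4 3
f 4 1 5
f 4 5 3
f 5 1 6
f 5 6 3
f 6 1 7
f 6 7 3
f 7 1 8
f 7 8 3
f 8 1 9
f 8 9 3
f 9 1 10
f 9 10 3
f 10 1 2
f 10 2 3
f 12 14 11
f 15 12 11
f 11 14 13
f 13 15 11
f 12 18 14
f 16 12 15
f 16 18 12
f 14 18 13
f 17 15 13
f 13 18 17
f 17 16 15
f 18 16 17
f 19 56 35
f 56 30 59
f 35 59 24
f 56 59 35
f 19 35 31
f 35 24 36
f 31 36 20
f 35 36 31
f 19 31 40
f 31 20 41
f 40 41 26
f 31 41 40
f 19 40 52
f 40 26 55
f 52 55 29
f 40 55 52
f 19 52 56
f 52 29 60
f 56 60 30
f 52 60 56
f 20 36 47
f 36 24 50
f 47 50 28
f 36 50 47
f 24 59 37
f 59 30 58
f 37 58 23
f 59 58 37
f 30 60 57
f 60 29 53
f 57 53 21
f 60 53 57
f 29 55 54
f 55 26 42
f 54 42 25
f 55 42 54
f 26 41 46
f 41 20 43
f 46 43 27
f 41 43 46
f 22 48 34
f 48 28 49
f 34 49 23
f 48 49 34
f 22 34 32
f 34 23 33
f 32 33 21
f 34 33 32
f 22 32 39
f 32 21 38
f 39 38 25
f 32 38 39
f 22 39 44
f 39 25 45
f 44 45 27
f 39 45 44
f 22 44 48
f 44 27 51
f 48 51 28
f 44 51 48
f 23 49 37
f 49 28 50
f 37 50 24
f 49 50 37
f 21 33 57
f 33 23 58
f 57 58 30
f 33 58 57
f 25 38 54
f 38 21 53
f 54 53 29
f 38 53 54
f 27 45 46
f 45 25 42
f 46 42 26
f 45 42 46
f 28 51 47
f 51 27 43
f 47 43 20
f 51 43 47
f 62 64 61
f 65 62 61
f 61 64 63
f 63 65 61
f 62 68 64
f 66 62 65
f 66 68 62
f 64 68 63
f 67 65 63
f 63 68 67
f 67 66 65
f 68 66 67



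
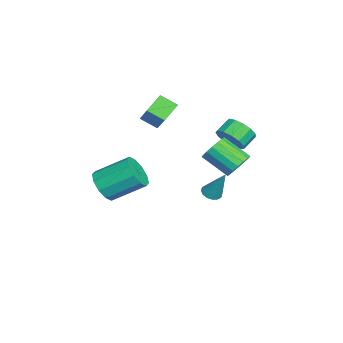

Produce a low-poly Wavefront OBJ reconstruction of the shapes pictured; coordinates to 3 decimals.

v -2.032 1.453 0.162
v -1.658 1.124 0.971
v -2.355 1.698 1.527
v -2.728 2.027 0.718
v -1.387 1.569 0.85
v -2.084 2.144 1.406
v -1.321 1.978 0.511
v -2.018 2.552 1.066
v -1.48 2.22 0.061
v -2.177 2.794 0.616
v -1.815 2.218 -0.357
v -2.512 2.792 0.198
v -2.218 1.974 -0.61
v -2.915 2.548 -0.055
v -2.562 1.564 -0.618
v -3.259 2.138 -0.062
v -2.738 1.119 -0.378
v -3.435 1.693 0.177
v -2.689 0.78 0.033
v -3.386 1.354 0.589
v -2.432 0.654 0.486
v -3.129 1.228 1.041
v -2.047 0.783 0.835
v -2.744 1.357 1.391
v -2.629 0.463 -4.348
v -2.053 0.256 -4.445
v -2.051 1.237 -2.552
v -2.057 0.551 -4.57
v -2.215 0.823 -4.637
v -2.483 0.998 -4.626
v -2.791 1.03 -4.54
v -3.055 0.91 -4.404
v -3.206 0.67 -4.252
v -3.201 0.375 -4.126
v -3.044 0.103 -4.06
v -2.775 -0.072 -4.071
v -2.467 -0.104 -4.156
v -2.203 0.016 -4.293
v 4.029 2.248 1.764
v 4.763 2.227 2.172
v 4.185 0.891 3.143
v 3.451 0.912 2.736
v 4.54 2.481 2.389
v 3.962 1.145 3.36
v 4.2 2.682 2.463
v 3.621 1.346 3.434
v 3.82 2.784 2.377
v 3.242 1.448 3.348
v 3.489 2.762 2.15
v 2.91 1.427 3.121
v 3.281 2.623 1.835
v 2.703 1.288 2.807
v 3.245 2.398 1.504
v 2.666 1.062 2.475
v 3.388 2.139 1.233
v 2.81 0.803 2.204
v 3.678 1.904 1.083
v 3.1 0.568 2.054
v 4.049 1.749 1.089
v 3.471 0.413 2.06
v 4.415 1.707 1.25
v 3.837 0.371 2.222
v 4.693 1.79 1.529
v 4.114 0.454 2.5
v 4.818 1.977 1.862
v 4.24 0.641 2.833
v 3.371 -4.664 -0.465
v 4.333 -4.423 -0.742
v 4.211 -2.656 0.367
v 3.249 -2.896 0.645
v 3.936 -4.178 -1.176
v 3.815 -2.411 -0.066
v 3.323 -4.119 -1.338
v 3.202 -2.352 -0.228
v 2.729 -4.268 -1.166
v 2.607 -2.5 -0.057
v 2.379 -4.567 -0.726
v 2.258 -2.8 0.383
v 2.409 -4.904 -0.187
v 2.287 -3.137 0.922
v 2.805 -5.149 0.246
v 2.684 -3.382 1.356
v 3.418 -5.208 0.408
v 3.297 -3.441 1.518
v 4.013 -5.06 0.237
v 3.891 -3.292 1.346
v 4.362 -4.76 -0.203
v 4.241 -2.993 0.906
v -3.714 -1.876 1.158
v -3.926 -2.838 1.731
v -2.202 -1.339 2.62
v -2.414 -2.302 3.192
v -2.806 -2.498 0.448
v -3.018 -3.461 1.02
v -1.294 -1.962 1.909
v -1.506 -2.924 2.482
f 2 1 5
f 2 5 3
f 3 5 6
f 3 6 4
f 5 1 7
f 5 7 6
f 6 7 8
f 6 8 4
f 7 1 9
f 7 9 8
f 8 9 10
f 8 10 4
f 9 1 11
f 9 11 10
f 10 11 12
f 10 12 4
f 11 1 13
f 11 13 12
f 12 13 14
f 12 14 4
f 13 1 15
f 13 15 14
f 14 15 16
f 14 16 4
f 15 1 17
f 15 17 16
f 16 17 18
f 16 18 4
f 17 1 19
f 17 19 18
f 18 19 20
f 18 20 4
f 19 1 21
f 19 21 20
f 20 21 22
f 20 22 4
f 21 1 23
f 21 23 22
f 22 23 24
f 22 24 4
f 23 1 2
f 23 2 24
f 24 2 3
f 24 3 4
f 26 25 28
f 26 28 27
f 28 25 29
f 28 29 27
f 29 25 30
f 29 30 27
f 30 25 31
f 30 31 27
f 31 25 32
f 31 32 27
f 32 25 33
f 32 33 27
f 33 25 34
f 33 34 27
f 34 25 35
f 34 35 27
f 35 25 36
f 35 36 27
f 36 25 37
f 36 37 27
f 37 25 38
f 37 38 27
f 38 25 26
f 38 26 27
f 40 39 43
f 40 43 41
f 41 43 44
f 41 44 42
f 43 39 45
f 43 45 44
f 44 45 46
f 44 46 42
f 45 39 47
f 45 47 46
f 46 47 48
f 46 48 42
f 47 39 49
f 47 49 48
f 48 49 50
f 48 50 42
f 49 39 51
f 49 51 50
f 50 51 52
f 50 52 42
f 51 39 53
f 51 53 52
f 52 53 54
f 52 54 42
f 53 39 55
f 53 55 54
f 54 55 56
f 54 56 42
f 55 39 57
f 55 57 56
f 56 57 58
f 56 58 42
f 57 39 59
f 57 59 58
f 58 59 60
f 58 60 42
f 59 39 61
f 59 61 60
f 60 61 62
f 60 62 42
f 61 39 63
f 61 63 62
f 62 63 64
f 62 64 42
f 63 39 65
f 63 65 64
f 64 65 66
f 64 66 42
f 65 39 40
f 65 40 66
f 66 40 41
f 66 41 42
f 68 67 71
f 68 71 69
f 69 71 72
f 69 72 70
f 71 67 73
f 71 73 72
f 72 73 74
f 72 74 70
f 73 67 75
f 73 75 74
f 74 75 76
f 74 76 70
f 75 67 77
f 75 77 76
f 76 77 78
f 76 78 70
f 77 67 79
f 77 79 78
f 78 79 80
f 78 80 70
f 79 67 81
f 79 81 80
f 80 81 82
f 80 82 70
f 81 67 83
f 81 83 82
f 82 83 84
f 82 84 70
f 83 67 85
f 83 85 84
f 84 85 86
f 84 86 70
f 85 67 87
f 85 87 86
f 86 87 88
f 86 88 70
f 87 67 68
f 87 68 88
f 88 68 69
f 88 69 70
f 90 92 89
f 93 90 89
f 89 92 91
f 91 93 89
f 90 96 92
f 94 90 93
f 94 96 90
f 92 96 91
f 95 93 91
f 91 96 95
f 95 94 93
f 96 94 95



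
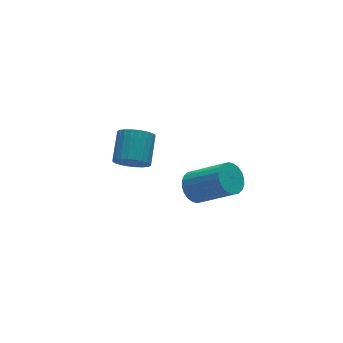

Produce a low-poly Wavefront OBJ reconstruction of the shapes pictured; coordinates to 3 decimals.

v -2.032 3.324 1.159
v -1.534 3.169 0.824
v -0.93 3.941 1.366
v -1.428 4.096 1.701
v -1.632 3.343 0.686
v -1.027 4.114 1.228
v -1.79 3.513 0.62
v -1.186 4.285 1.162
v -1.986 3.655 0.637
v -1.381 4.426 1.179
v -2.188 3.746 0.732
v -1.584 4.518 1.274
v -2.367 3.773 0.893
v -1.763 4.545 1.435
v -2.495 3.732 1.094
v -1.891 4.504 1.636
v -2.552 3.628 1.305
v -1.948 4.4 1.847
v -2.53 3.479 1.494
v -1.926 4.251 2.036
v -2.433 3.306 1.632
v -1.828 4.077 2.174
v -2.274 3.135 1.698
v -1.67 3.907 2.24
v -2.079 2.994 1.681
v -1.474 3.765 2.223
v -1.876 2.902 1.586
v -1.272 3.674 2.128
v -1.697 2.875 1.425
v -1.093 3.647 1.967
v -1.569 2.916 1.224
v -0.965 3.688 1.766
v -1.512 3.02 1.013
v -0.908 3.792 1.555
v 0.85 4.25 -2.744
v 1.354 4.626 -2.763
v 2.155 3.607 -1.695
v 1.65 3.23 -1.676
v 1.229 4.724 -2.576
v 2.029 3.704 -1.507
v 1.045 4.749 -2.414
v 1.846 3.73 -1.346
v 0.832 4.699 -2.303
v 1.633 3.679 -1.234
v 0.622 4.58 -2.259
v 1.422 3.56 -1.19
v 0.446 4.411 -2.288
v 1.246 3.391 -1.22
v 0.332 4.217 -2.387
v 1.132 3.197 -1.319
v 0.296 4.028 -2.541
v 1.097 3.009 -1.472
v 0.345 3.873 -2.725
v 1.146 2.854 -1.657
v 0.471 3.776 -2.913
v 1.271 2.756 -1.844
v 0.654 3.75 -3.074
v 1.455 2.731 -2.006
v 0.867 3.801 -3.186
v 1.668 2.781 -2.117
v 1.078 3.92 -3.23
v 1.878 2.9 -2.161
v 1.254 4.089 -3.2
v 2.054 3.069 -2.132
v 1.368 4.283 -3.101
v 2.168 3.263 -2.033
v 1.403 4.471 -2.948
v 2.204 3.452 -1.879
f 2 1 5
f 2 5 3
f 3 5 6
f 3 6 4
f 5 1 7
f 5 7 6
f 6 7 8
f 6 8 4
f 7 1 9
f 7 9 8
f 8 9 10
f 8 10 4
f 9 1 11
f 9 11 10
f 10 11 12
f 10 12 4
f 11 1 13
f 11 13 12
f 12 13 14
f 12 14 4
f 13 1 15
f 13 15 14
f 14 15 16
f 14 16 4
f 15 1 17
f 15 17 16
f 16 17 18
f 16 18 4
f 17 1 19
f 17 19 18
f 18 19 20
f 18 20 4
f 19 1 21
f 19 21 20
f 20 21 22
f 20 22 4
f 21 1 23
f 21 23 22
f 22 23 24
f 22 24 4
f 23 1 25
f 23 25 24
f 24 25 26
f 24 26 4
f 25 1 27
f 25 27 26
f 26 27 28
f 26 28 4
f 27 1 29
f 27 29 28
f 28 29 30
f 28 30 4
f 29 1 31
f 29 31 30
f 30 31 32
f 30 32 4
f 31 1 33
f 31 33 32
f 32 33 34
f 32 34 4
f 33 1 2
f 33 2 34
f 34 2 3
f 34 3 4
f 36 35 39
f 36 39 37
f 37 39 40
f 37 40 38
f 39 35 41
f 39 41 40
f 40 41 42
f 40 42 38
f 41 35 43
f 41 43 42
f 42 43 44
f 42 44 38
f 43 35 45
f 43 45 44
f 44 45 46
f 44 46 38
f 45 35 47
f 45 47 46
f 46 47 48
f 46 48 38
f 47 35 49
f 47 49 48
f 48 49 50
f 48 50 38
f 49 35 51
f 49 51 50
f 50 51 52
f 50 52 38
f 51 35 53
f 51 53 52
f 52 53 54
f 52 54 38
f 53 35 55
f 53 55 54
f 54 55 56
f 54 56 38
f 55 35 57
f 55 57 56
f 56 57 58
f 56 58 38
f 57 35 59
f 57 59 58
f 58 59 60
f 58 60 38
f 59 35 61
f 59 61 60
f 60 61 62
f 60 62 38
f 61 35 63
f 61 63 62
f 62 63 64
f 62 64 38
f 63 35 65
f 63 65 64
f 64 65 66
f 64 66 38
f 65 35 67
f 65 67 66
f 66 67 68
f 66 68 38
f 67 35 36
f 67 36 68
f 68 36 37
f 68 37 38



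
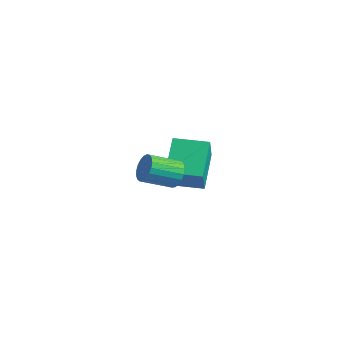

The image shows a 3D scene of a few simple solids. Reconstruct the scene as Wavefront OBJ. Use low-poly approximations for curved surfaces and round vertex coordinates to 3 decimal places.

v -3.622 1.997 -1.737
v -2.723 1.278 -0.314
v -4.726 3.131 -0.466
v -3.827 2.412 0.956
v -2.513 3.188 -1.836
v -1.614 2.469 -0.414
v -3.617 4.322 -0.566
v -2.718 3.603 0.857
v 1.605 -1.062 2.394
v 2.077 -0.989 2.893
v 1.667 -2.246 3.464
v 1.195 -2.318 2.966
v 1.847 -0.861 3.009
v 1.437 -2.118 3.58
v 1.576 -0.769 3.018
v 1.166 -2.025 3.59
v 1.31 -0.726 2.92
v 0.9 -1.983 3.491
v 1.094 -0.742 2.731
v 0.685 -1.999 3.302
v 0.967 -0.813 2.484
v 0.558 -2.07 3.055
v 0.951 -0.927 2.221
v 0.541 -2.184 2.792
v 1.047 -1.064 1.988
v 0.637 -2.321 2.559
v 1.24 -1.201 1.826
v 0.83 -2.458 2.397
v 1.496 -1.314 1.761
v 1.086 -2.571 2.333
v 1.771 -1.383 1.807
v 1.361 -2.64 2.378
v 2.017 -1.396 1.953
v 1.607 -2.653 2.525
v 2.192 -1.352 2.177
v 1.782 -2.609 2.748
v 2.265 -1.257 2.437
v 1.855 -2.514 3.009
v 2.224 -1.129 2.691
v 1.815 -2.386 3.262
f 2 4 1
f 5 2 1
f 1 4 3
f 3 5 1
f 2 8 4
f 6 2 5
f 6 8 2
f 4 8 3
f 7 5 3
f 3 8 7
f 7 6 5
f 8 6 7
f 10 9 13
f 10 13 11
f 11 13 14
f 11 14 12
f 13 9 15
f 13 15 14
f 14 15 16
f 14 16 12
f 15 9 17
f 15 17 16
f 16 17 18
f 16 18 12
f 17 9 19
f 17 19 18
f 18 19 20
f 18 20 12
f 19 9 21
f 19 21 20
f 20 21 22
f 20 22 12
f 21 9 23
f 21 23 22
f 22 23 24
f 22 24 12
f 23 9 25
f 23 25 24
f 24 25 26
f 24 26 12
f 25 9 27
f 25 27 26
f 26 27 28
f 26 28 12
f 27 9 29
f 27 29 28
f 28 29 30
f 28 30 12
f 29 9 31
f 29 31 30
f 30 31 32
f 30 32 12
f 31 9 33
f 31 33 32
f 32 33 34
f 32 34 12
f 33 9 35
f 33 35 34
f 34 35 36
f 34 36 12
f 35 9 37
f 35 37 36
f 36 37 38
f 36 38 12
f 37 9 39
f 37 39 38
f 38 39 40
f 38 40 12
f 39 9 10
f 39 10 40
f 40 10 11
f 40 11 12



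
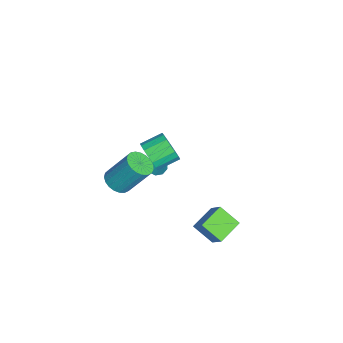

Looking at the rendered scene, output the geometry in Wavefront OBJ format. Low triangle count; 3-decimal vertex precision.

v 3.662 -1.617 2.908
v 4.366 -2.002 3.12
v 4.503 -0.787 4.865
v 3.798 -0.403 4.652
v 4.482 -1.74 2.929
v 4.619 -0.525 4.673
v 4.457 -1.456 2.733
v 4.594 -0.242 4.478
v 4.294 -1.201 2.568
v 4.431 0.014 4.313
v 4.022 -1.017 2.462
v 4.159 0.197 4.206
v 3.687 -0.937 2.432
v 3.824 0.277 4.177
v 3.348 -0.975 2.485
v 3.485 0.239 4.23
v 3.064 -1.124 2.611
v 3.2 0.091 4.356
v 2.882 -1.358 2.788
v 3.019 -0.144 4.533
v 2.836 -1.637 2.986
v 2.972 -0.422 4.731
v 2.932 -1.913 3.171
v 3.069 -0.698 4.915
v 3.154 -2.137 3.309
v 3.291 -0.922 5.054
v 3.464 -2.272 3.379
v 3.601 -1.057 5.123
v 3.809 -2.293 3.367
v 3.945 -1.079 5.111
v 4.127 -2.198 3.275
v 4.264 -0.983 5.02
v -1.41 -0.327 0.039
v -1.091 0.166 -0.758
v -1.631 1.36 -0.236
v -1.95 0.867 0.561
v -1.526 0.023 -0.88
v -2.066 1.216 -0.358
v -1.934 -0.201 -0.791
v -2.474 0.993 -0.27
v -2.223 -0.453 -0.512
v -2.762 0.741 0.009
v -2.325 -0.676 -0.107
v -2.864 0.517 0.415
v -2.217 -0.82 0.332
v -2.757 0.374 0.853
v -1.925 -0.85 0.703
v -2.465 0.344 1.225
v -1.515 -0.76 0.923
v -2.055 0.433 1.445
v -1.081 -0.572 0.94
v -1.62 0.622 1.462
v -0.722 -0.327 0.751
v -1.262 0.867 1.272
v -0.521 -0.082 0.398
v -1.06 1.112 0.92
v -0.523 0.107 -0.036
v -1.063 1.301 0.486
v -0.729 0.196 -0.453
v -1.269 1.39 0.068
v -3.91 -0.058 -3.24
v -3.381 -0.119 -3.647
v -3.29 0.378 -2.5
v -3.586 0.286 -3.715
v -3.942 0.529 -3.56
v -4.283 0.498 -3.256
v -4.45 0.206 -2.944
v -4.364 -0.209 -2.771
v -4.066 -0.554 -2.817
v -3.695 -0.667 -3.062
v -3.424 -0.495 -3.389
v 3.615 3.358 -2.339
v 3.147 2.307 -1.44
v 2.463 4.279 -1.861
v 1.995 3.227 -0.963
v 4.425 3.853 -1.337
v 3.957 2.801 -0.439
v 3.273 4.773 -0.86
v 2.805 3.722 0.039
f 2 1 5
f 2 5 3
f 3 5 6
f 3 6 4
f 5 1 7
f 5 7 6
f 6 7 8
f 6 8 4
f 7 1 9
f 7 9 8
f 8 9 10
f 8 10 4
f 9 1 11
f 9 11 10
f 10 11 12
f 10 12 4
f 11 1 13
f 11 13 12
f 12 13 14
f 12 14 4
f 13 1 15
f 13 15 14
f 14 15 16
f 14 16 4
f 15 1 17
f 15 17 16
f 16 17 18
f 16 18 4
f 17 1 19
f 17 19 18
f 18 19 20
f 18 20 4
f 19 1 21
f 19 21 20
f 20 21 22
f 20 22 4
f 21 1 23
f 21 23 22
f 22 23 24
f 22 24 4
f 23 1 25
f 23 25 24
f 24 25 26
f 24 26 4
f 25 1 27
f 25 27 26
f 26 27 28
f 26 28 4
f 27 1 29
f 27 29 28
f 28 29 30
f 28 30 4
f 29 1 31
f 29 31 30
f 30 31 32
f 30 32 4
f 31 1 2
f 31 2 32
f 32 2 3
f 32 3 4
f 34 33 37
f 34 37 35
f 35 37 38
f 35 38 36
f 37 33 39
f 37 39 38
f 38 39 40
f 38 40 36
f 39 33 41
f 39 41 40
f 40 41 42
f 40 42 36
f 41 33 43
f 41 43 42
f 42 43 44
f 42 44 36
f 43 33 45
f 43 45 44
f 44 45 46
f 44 46 36
f 45 33 47
f 45 47 46
f 46 47 48
f 46 48 36
f 47 33 49
f 47 49 48
f 48 49 50
f 48 50 36
f 49 33 51
f 49 51 50
f 50 51 52
f 50 52 36
f 51 33 53
f 51 53 52
f 52 53 54
f 52 54 36
f 53 33 55
f 53 55 54
f 54 55 56
f 54 56 36
f 55 33 57
f 55 57 56
f 56 57 58
f 56 58 36
f 57 33 59
f 57 59 58
f 58 59 60
f 58 60 36
f 59 33 34
f 59 34 60
f 60 34 35
f 60 35 36
f 62 61 64
f 62 64 63
f 64 61 65
f 64 65 63
f 65 61 66
f 65 66 63
f 66 61 67
f 66 67 63
f 67 61 68
f 67 68 63
f 68 61 69
f 68 69 63
f 69 61 70
f 69 70 63
f 70 61 71
f 70 71 63
f 71 61 62
f 71 62 63
f 73 75 72
f 76 73 72
f 72 75 74
f 74 76 72
f 73 79 75
f 77 73 76
f 77 79 73
f 75 79 74
f 78 76 74
f 74 79 78
f 78 77 76
f 79 77 78



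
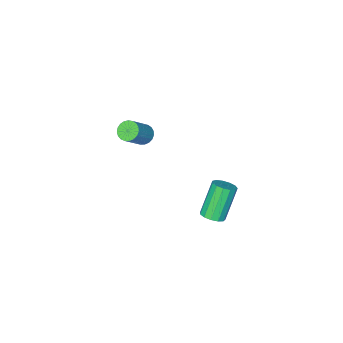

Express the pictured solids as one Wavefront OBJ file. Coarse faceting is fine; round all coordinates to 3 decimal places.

v 4.099 4.032 -1.276
v 4.615 4.079 -0.973
v 3.716 3.815 0.599
v 3.201 3.768 0.296
v 4.488 4.391 -0.994
v 3.589 4.128 0.578
v 4.237 4.59 -1.104
v 3.338 4.326 0.468
v 3.943 4.611 -1.268
v 3.044 4.347 0.304
v 3.698 4.448 -1.436
v 2.799 4.185 0.136
v 3.581 4.153 -1.552
v 2.682 3.89 0.02
v 3.628 3.82 -1.581
v 2.729 3.556 -0.009
v 3.825 3.554 -1.513
v 2.926 3.29 0.059
v 4.109 3.439 -1.37
v 3.21 3.176 0.202
v 4.39 3.513 -1.197
v 3.491 3.249 0.375
v 4.579 3.751 -1.049
v 3.68 3.488 0.523
v 3.034 -2.525 -0.863
v 3.386 -2.285 -1.256
v 4.439 -2.055 -0.17
v 4.086 -2.295 0.223
v 3.263 -2.094 -1.176
v 4.316 -1.864 -0.09
v 3.099 -1.977 -1.043
v 4.152 -1.748 0.044
v 2.925 -1.955 -0.878
v 3.978 -1.726 0.208
v 2.769 -2.032 -0.71
v 3.822 -1.802 0.376
v 2.659 -2.194 -0.57
v 3.712 -1.964 0.517
v 2.613 -2.413 -0.479
v 3.666 -2.183 0.607
v 2.641 -2.651 -0.456
v 3.694 -2.422 0.631
v 2.736 -2.868 -0.502
v 3.789 -2.638 0.584
v 2.883 -3.025 -0.611
v 3.936 -2.796 0.475
v 3.056 -3.096 -0.764
v 4.108 -2.866 0.322
v 3.225 -3.068 -0.934
v 4.277 -2.838 0.153
v 3.361 -2.946 -1.091
v 4.413 -2.717 -0.005
v 3.44 -2.751 -1.209
v 4.493 -2.522 -0.123
v 3.449 -2.517 -1.268
v 4.502 -2.288 -0.181
f 2 1 5
f 2 5 3
f 3 5 6
f 3 6 4
f 5 1 7
f 5 7 6
f 6 7 8
f 6 8 4
f 7 1 9
f 7 9 8
f 8 9 10
f 8 10 4
f 9 1 11
f 9 11 10
f 10 11 12
f 10 12 4
f 11 1 13
f 11 13 12
f 12 13 14
f 12 14 4
f 13 1 15
f 13 15 14
f 14 15 16
f 14 16 4
f 15 1 17
f 15 17 16
f 16 17 18
f 16 18 4
f 17 1 19
f 17 19 18
f 18 19 20
f 18 20 4
f 19 1 21
f 19 21 20
f 20 21 22
f 20 22 4
f 21 1 23
f 21 23 22
f 22 23 24
f 22 24 4
f 23 1 2
f 23 2 24
f 24 2 3
f 24 3 4
f 26 25 29
f 26 29 27
f 27 29 30
f 27 30 28
f 29 25 31
f 29 31 30
f 30 31 32
f 30 32 28
f 31 25 33
f 31 33 32
f 32 33 34
f 32 34 28
f 33 25 35
f 33 35 34
f 34 35 36
f 34 36 28
f 35 25 37
f 35 37 36
f 36 37 38
f 36 38 28
f 37 25 39
f 37 39 38
f 38 39 40
f 38 40 28
f 39 25 41
f 39 41 40
f 40 41 42
f 40 42 28
f 41 25 43
f 41 43 42
f 42 43 44
f 42 44 28
f 43 25 45
f 43 45 44
f 44 45 46
f 44 46 28
f 45 25 47
f 45 47 46
f 46 47 48
f 46 48 28
f 47 25 49
f 47 49 48
f 48 49 50
f 48 50 28
f 49 25 51
f 49 51 50
f 50 51 52
f 50 52 28
f 51 25 53
f 51 53 52
f 52 53 54
f 52 54 28
f 53 25 55
f 53 55 54
f 54 55 56
f 54 56 28
f 55 25 26
f 55 26 56
f 56 26 27
f 56 27 28



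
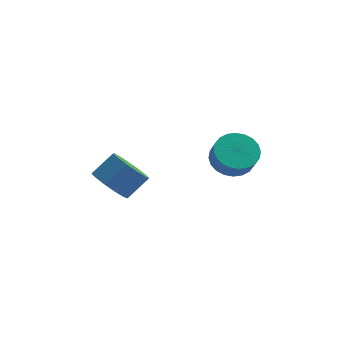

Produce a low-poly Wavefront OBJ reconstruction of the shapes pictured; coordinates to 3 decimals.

v -1.32 -0.773 -2.703
v -0.651 -0.572 -3.46
v 0.208 0.054 -2.535
v -0.46 -0.147 -1.777
v -1.011 -0.118 -3.434
v -0.151 0.509 -2.509
v -1.468 0.129 -3.176
v -0.609 0.756 -2.251
v -1.879 0.089 -2.768
v -1.019 0.716 -1.843
v -2.112 -0.225 -2.339
v -1.252 0.402 -1.414
v -2.093 -0.713 -2.025
v -1.234 -0.086 -1.1
v -1.829 -1.22 -1.927
v -0.97 -0.593 -1.002
v -1.403 -1.586 -2.075
v -0.544 -0.959 -1.149
v -0.951 -1.693 -2.422
v -0.092 -1.066 -1.497
v -0.616 -1.509 -2.858
v 0.244 -0.882 -1.933
v -0.504 -1.091 -3.245
v 0.356 -0.464 -2.32
v 3.848 0.536 -1.475
v 4.716 1.083 -1.38
v 4.98 0.51 -0.491
v 4.112 -0.036 -0.585
v 4.46 1.303 -1.163
v 4.724 0.731 -0.273
v 4.112 1.407 -0.992
v 4.375 0.835 -0.103
v 3.722 1.379 -0.896
v 3.986 0.806 -0.006
v 3.353 1.222 -0.887
v 3.616 0.649 0.002
v 3.058 0.96 -0.968
v 3.322 0.388 -0.079
v 2.884 0.634 -1.126
v 3.147 0.062 -0.237
v 2.857 0.293 -1.337
v 3.12 -0.279 -0.448
v 2.98 -0.01 -1.569
v 3.244 -0.583 -0.68
v 3.236 -0.231 -1.787
v 3.5 -0.803 -0.897
v 3.585 -0.335 -1.957
v 3.848 -0.907 -1.068
v 3.974 -0.306 -2.054
v 4.238 -0.879 -1.164
v 4.344 -0.149 -2.062
v 4.607 -0.722 -1.173
v 4.638 0.112 -1.981
v 4.902 -0.46 -1.092
v 4.813 0.438 -1.823
v 5.076 -0.134 -0.934
v 4.84 0.779 -1.612
v 5.103 0.207 -0.723
f 2 1 5
f 2 5 3
f 3 5 6
f 3 6 4
f 5 1 7
f 5 7 6
f 6 7 8
f 6 8 4
f 7 1 9
f 7 9 8
f 8 9 10
f 8 10 4
f 9 1 11
f 9 11 10
f 10 11 12
f 10 12 4
f 11 1 13
f 11 13 12
f 12 13 14
f 12 14 4
f 13 1 15
f 13 15 14
f 14 15 16
f 14 16 4
f 15 1 17
f 15 17 16
f 16 17 18
f 16 18 4
f 17 1 19
f 17 19 18
f 18 19 20
f 18 20 4
f 19 1 21
f 19 21 20
f 20 21 22
f 20 22 4
f 21 1 23
f 21 23 22
f 22 23 24
f 22 24 4
f 23 1 2
f 23 2 24
f 24 2 3
f 24 3 4
f 26 25 29
f 26 29 27
f 27 29 30
f 27 30 28
f 29 25 31
f 29 31 30
f 30 31 32
f 30 32 28
f 31 25 33
f 31 33 32
f 32 33 34
f 32 34 28
f 33 25 35
f 33 35 34
f 34 35 36
f 34 36 28
f 35 25 37
f 35 37 36
f 36 37 38
f 36 38 28
f 37 25 39
f 37 39 38
f 38 39 40
f 38 40 28
f 39 25 41
f 39 41 40
f 40 41 42
f 40 42 28
f 41 25 43
f 41 43 42
f 42 43 44
f 42 44 28
f 43 25 45
f 43 45 44
f 44 45 46
f 44 46 28
f 45 25 47
f 45 47 46
f 46 47 48
f 46 48 28
f 47 25 49
f 47 49 48
f 48 49 50
f 48 50 28
f 49 25 51
f 49 51 50
f 50 51 52
f 50 52 28
f 51 25 53
f 51 53 52
f 52 53 54
f 52 54 28
f 53 25 55
f 53 55 54
f 54 55 56
f 54 56 28
f 55 25 57
f 55 57 56
f 56 57 58
f 56 58 28
f 57 25 26
f 57 26 58
f 58 26 27
f 58 27 28

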